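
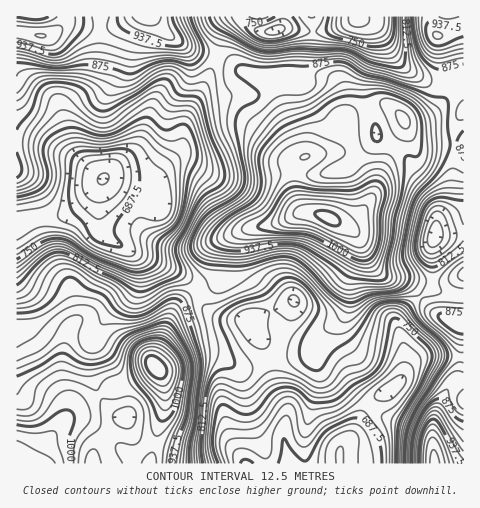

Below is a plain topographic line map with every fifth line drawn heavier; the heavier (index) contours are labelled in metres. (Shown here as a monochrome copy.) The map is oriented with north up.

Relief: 650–1070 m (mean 850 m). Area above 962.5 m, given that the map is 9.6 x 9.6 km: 14.3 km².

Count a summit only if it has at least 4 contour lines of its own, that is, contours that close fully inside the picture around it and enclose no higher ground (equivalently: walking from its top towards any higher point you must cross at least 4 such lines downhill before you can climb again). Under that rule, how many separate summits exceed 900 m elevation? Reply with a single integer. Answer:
2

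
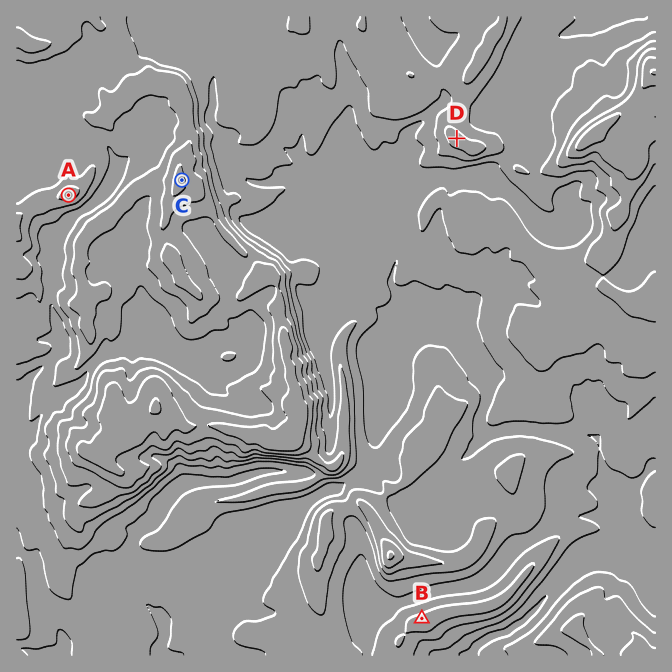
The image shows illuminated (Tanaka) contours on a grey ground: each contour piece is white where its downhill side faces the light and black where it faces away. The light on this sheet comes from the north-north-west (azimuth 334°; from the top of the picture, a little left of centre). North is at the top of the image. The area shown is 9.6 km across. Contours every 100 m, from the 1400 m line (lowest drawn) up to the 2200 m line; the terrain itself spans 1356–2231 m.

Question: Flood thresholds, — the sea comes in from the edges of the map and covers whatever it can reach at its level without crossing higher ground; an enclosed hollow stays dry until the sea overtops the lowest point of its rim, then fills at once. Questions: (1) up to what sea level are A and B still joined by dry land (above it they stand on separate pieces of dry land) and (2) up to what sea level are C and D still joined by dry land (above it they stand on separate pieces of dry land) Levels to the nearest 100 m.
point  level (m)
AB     1600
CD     1800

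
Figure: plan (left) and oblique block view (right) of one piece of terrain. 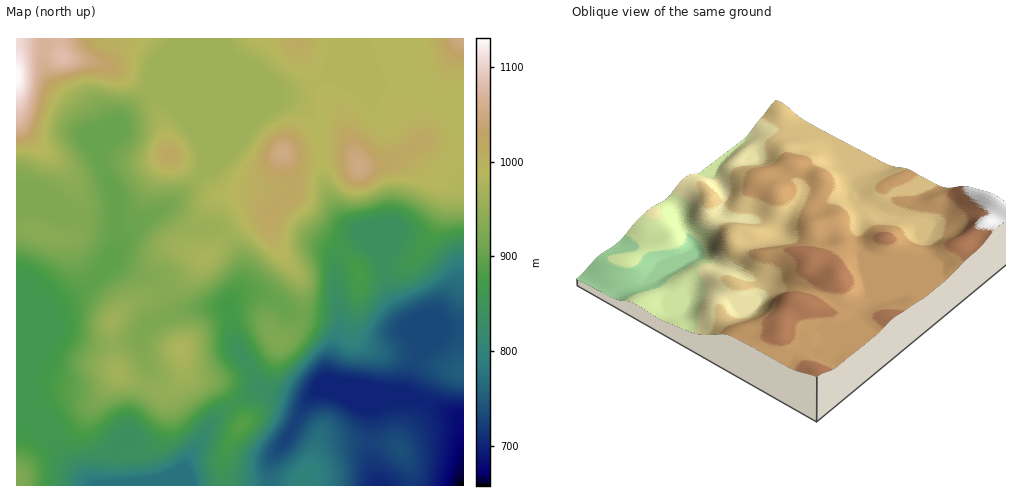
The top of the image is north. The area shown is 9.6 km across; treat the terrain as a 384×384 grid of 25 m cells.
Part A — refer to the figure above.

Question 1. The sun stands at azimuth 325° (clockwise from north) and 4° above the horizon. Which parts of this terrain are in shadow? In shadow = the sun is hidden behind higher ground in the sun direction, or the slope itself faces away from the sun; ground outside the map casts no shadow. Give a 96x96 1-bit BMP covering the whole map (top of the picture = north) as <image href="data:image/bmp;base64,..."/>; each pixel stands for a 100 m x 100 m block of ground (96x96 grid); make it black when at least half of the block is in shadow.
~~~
<image width="96" height="96" href="data:image/bmp;base64,Qk2+BAAAAAAAAD4AAAAoAAAAYAAAAGAAAAABAAEAAAAAAIAEAAATCwAAEwsAAAIAAAAAAAAA////AAAAAAAef////gD/gAOAAAAeP////gD/wAAAAAAMP////wH/wAAAAAAAH////wP/4AAAAAAAH////4P/4AAAAAAAH8D//4P/8AAAAAAAD8AH/8P/8AAAAAAAB/wB/8P/8ADgAAAAA//A/+P/+APgAAAAAf/4//H/+AfwAAAAAf/8//H//B/wAAAAAf/8//j//D/4AAAAAf/9//h////8AAAAAP/5//w////8AAAAAP/5//wP///+AAAAAH/w//4H////wAAAAH/wf/8D////4AEAAD/gP/+B////4AcAAB/gH/+B////wAcAAA/AD//B////wA8AAAfAB//B////4A8AAAMAAf+B////8AEAAAAAAA8B////+AAAAAAAAAAB////+AAAAAAAAAAD////+AAAAAAAAAAB////+AAAAAAAAAAB/////AAAAAAAAfgB///9/AAAAAAAA/wA///z/AAAAAAAAfwAP//v/gAAAAAAAPwAH////gAAAAAAAPwAD/////AAAAEAAHgAB/////8AAAOAADgAA/////8AAAGAAAAAAf////8AAAAAAAYAAf9///8AAAAAAB8AAf9///8AAAAAAH8AAf9///8AAAAAA/+AAf5///8AAAAAB/+AA/4///8AAAAAB//AB/4///8AAAAAB//AB/4///8AAAAAA//AB/8f//8AAAAAAf/AB/8cf/8AAAAAAf/AB/8IH/8AAAAAAP/gA/+AD/8AAAAAAH/AAf+AD/8AAAAAAD/AAf+AP//gAAAAAB/AB//A///gAAAAAA/AH//z///gAAAAAAeAP//////AAAAAAAEAf/////8AAAAAAAAAf/////8AAAAAAAAAf/////8AAAAAAAAAf/////8AAAAAAAAAf/////8AAAAAAAAAf/////8AAAAAAAAAf/////8AAAAAAAAAf/////8AAAAAAAAAP/////8AEAAAAAAAD/////8AeGAD+AAAB////4AA/+AD/AAAA////wAB/+AD/gAAA+P//gAD/+AD/gAAA+H//AAP/+AD/gAAA8B/+AAf/+AB/gAAA4A/8AA//+AB/gAAB4Af4AD//8AA/AAADwAAAAD//8AAfAAABgAAAAD//8AACAAAAAAAAAD///wAAAAAAAAAAAD///8AAAAAAAAAAAD///+AAAAAAAAAAAD///+AAAAAAAAAAAD////AAAAAAAAAAAD////AAAAAAAAAAAD////AAAAAAAAAAAD////gAAAAAAAAAAB////gAAAAAAAAAAB////gAAAAAAAAAAD////wAAAAAAAAAAD////wAAAAAAAAAAD////wAAAAAAAAAAD////wAAAAAAAAAAB////wAAAAAAAAAAB////gAAAAAAAAAAB////gAAAAAAAAAAA////gAAAAAAAAAAA4/+AAAAAAAAAAAAAwPwAAAAAAAAAAAAAQAAAAAAAAAAAAAAAAAAAAAAAAAAAAAAAAAAAAAAAAAAAAAAAQAAAAAAAAAAAAAAAQBAAAAAAAAAAAAAA="/>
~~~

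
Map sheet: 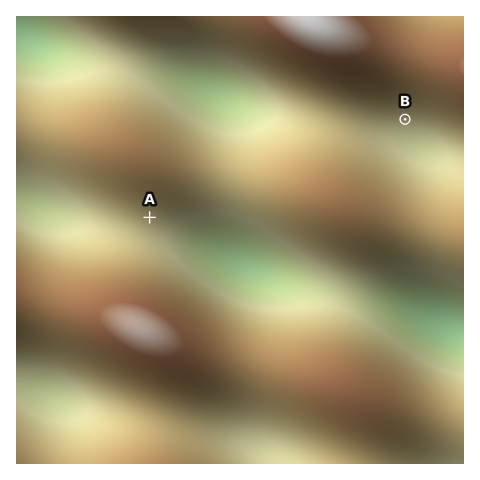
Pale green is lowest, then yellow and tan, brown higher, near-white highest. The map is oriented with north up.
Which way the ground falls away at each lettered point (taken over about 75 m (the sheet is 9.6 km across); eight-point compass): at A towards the S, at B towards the S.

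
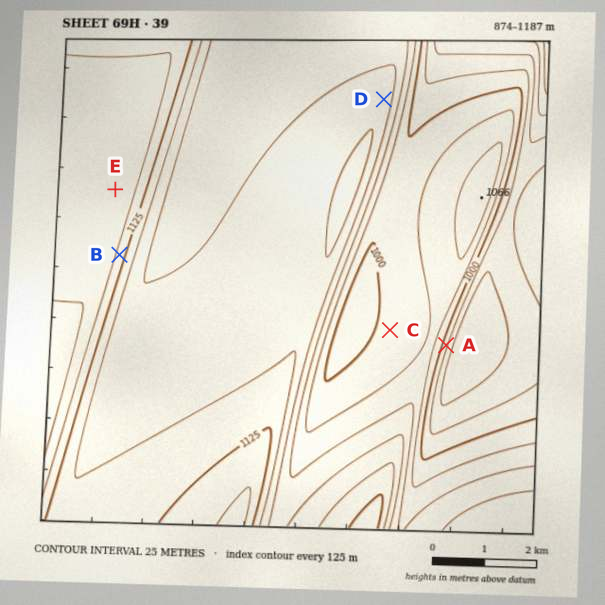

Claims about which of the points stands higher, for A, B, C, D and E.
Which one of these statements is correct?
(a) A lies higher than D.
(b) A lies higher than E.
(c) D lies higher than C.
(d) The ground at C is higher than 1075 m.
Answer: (c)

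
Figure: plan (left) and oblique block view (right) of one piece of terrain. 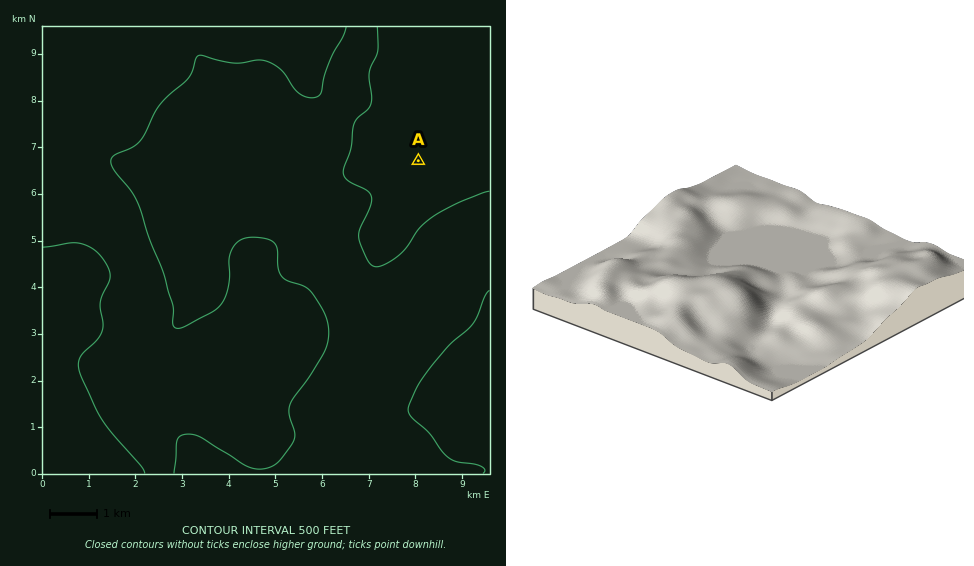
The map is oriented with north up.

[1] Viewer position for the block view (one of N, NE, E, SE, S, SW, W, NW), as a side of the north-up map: SE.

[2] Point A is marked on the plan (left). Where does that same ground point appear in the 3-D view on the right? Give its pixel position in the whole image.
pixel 875 273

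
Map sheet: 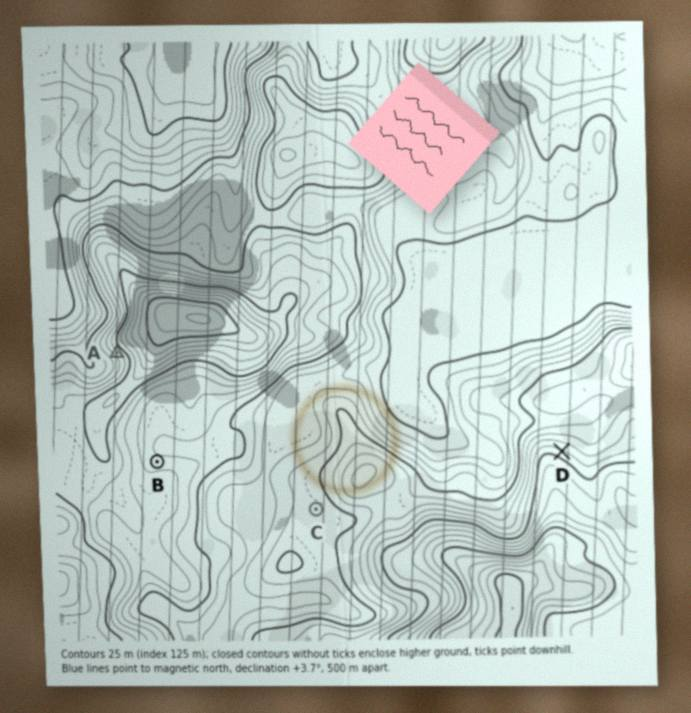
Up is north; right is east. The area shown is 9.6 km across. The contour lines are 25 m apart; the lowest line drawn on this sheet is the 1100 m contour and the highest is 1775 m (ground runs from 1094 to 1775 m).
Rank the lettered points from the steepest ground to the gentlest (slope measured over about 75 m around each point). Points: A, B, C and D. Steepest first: A D B C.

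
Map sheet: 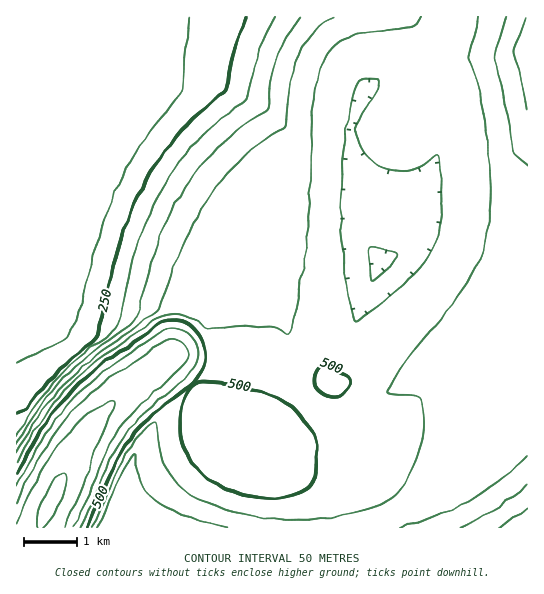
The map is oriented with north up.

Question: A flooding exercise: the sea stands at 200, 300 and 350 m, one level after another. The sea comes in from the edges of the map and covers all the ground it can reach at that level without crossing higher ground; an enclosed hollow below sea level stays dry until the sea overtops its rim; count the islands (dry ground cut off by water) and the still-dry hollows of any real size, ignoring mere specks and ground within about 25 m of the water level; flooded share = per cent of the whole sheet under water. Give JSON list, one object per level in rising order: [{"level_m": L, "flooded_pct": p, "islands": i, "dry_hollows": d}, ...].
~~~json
[{"level_m": 200, "flooded_pct": 14, "islands": 0, "dry_hollows": 0}, {"level_m": 300, "flooded_pct": 22, "islands": 0, "dry_hollows": 0}, {"level_m": 350, "flooded_pct": 26, "islands": 0, "dry_hollows": 0}]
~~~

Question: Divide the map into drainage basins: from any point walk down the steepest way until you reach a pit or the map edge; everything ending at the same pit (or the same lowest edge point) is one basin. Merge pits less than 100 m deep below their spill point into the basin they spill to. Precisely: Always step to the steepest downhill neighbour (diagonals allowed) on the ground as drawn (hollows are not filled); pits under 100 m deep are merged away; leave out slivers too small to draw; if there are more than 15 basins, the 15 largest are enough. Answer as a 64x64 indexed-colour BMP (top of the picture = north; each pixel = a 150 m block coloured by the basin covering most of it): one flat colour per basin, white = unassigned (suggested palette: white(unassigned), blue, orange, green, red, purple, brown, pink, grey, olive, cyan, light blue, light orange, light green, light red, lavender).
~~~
<image width="64" height="64" href="data:image/bmp;base64,Qk12CAAAAAAAAHYAAAAoAAAAQAAAAEAAAAABAAQAAAAAAAAIAAATCwAAEwsAABAAAAAAAAAA////ALR3HwAOf/8ALKAsACgn1gC9Z5QAS1aMAMJ34wB/f38AIr28AM++FwDox64AeLv/AIrfmACWmP8A1bDFABESIiIiIiIiIiIiIiIiIiIiIiIiIiIiIiIiIiIiIiIiEREiIiIiIiIiIiIiIiIiIiIiIiIiIiIiIiIiIiIiIiIRESIiIiIiIiIiIiIiIiIiIiIiIiIiIiIiIiIiIiIiIhEREiIiIiIiIiIiIiIiIiIiIiIiIiIiIiIiIiIiIiIiERESIiIiIiIiIiIiIiIiIiIiIiIiIiIiIiIiIiIiIiIREREiIiIiIiIiIiIiIiIiIiIiIiIiIiIiIiIiIiIiIhERESIiIiIiIiIiIiIiIiIiIiIiIiIiIiIiIiIiIiIiEREREiIiIiIiIiIiIiIiIiIiIiIiIiIiIiIiIiIiIiIRERESIiIiIiIiIiIiIiIiIiIiIiIiIiIiIiIiIiIiIhEREREiIiIiIiIiIiIiEiIiIiIiIiIiIiIiIiIiIiIiERERESIiIiIiIiIiIiEREiIiIiIiIiIiIiIiIiIiIiIREREREiIiIiIiIiIiERERIiIiIiIiIiIiIiIiIiIiIhERERESIiIiIiIiIiERERERIiIiIiIiIiIiIiIiIiIiEREREREiIiIiIiIiERERERESIiIiIiIiIiIiIiIiIiIRERERERIiIiIiIiIREREREREiIiIiIiIiIiIiIiIiIhERERERESIiIiIiIRERERERERIiIiIiIiIiIiIiIiIiEREREREREiIiIiIhERERERERESIiIiIiIiIiIiIiIiIRERERERERIiIiIhEREREREREREiIiIiIiIiIiIiIiIhERERERERERIiIhEREREREREREREiIiIiIiIiIiIiIiERERERERERESIhERERERERERERERIiIiIiIiIiIiIiIREREREREREREhERERERERERERERESIiIiIiIiIiIiIhEREREREREREREREREREREREREREREiIiIiIiIiIiIiERERERERERERERERERERERERERERERIiIiIiIiIiIiIRERERERERERERERERERERERERERERESIiIiIiIiIiIhEREREREREREREREREREREREREREREREiIiIiIiIiIiERERERERERERERERERERERERERERERERIiIiIiIiIiIRERERERERERERERERERERERERERERERESIiIiIiIiIhEREREREREREREREREREREREREREREREREiIiIiIiIiERERERERERERERERERERERERERERERERERIiIiIiIiIRERERERERERERERERERERERERERERERERESIiIiIiIhEREREREREREREREREREREREREREREREREREiIiIiIiERERERERERERERERERERERERERERERERERESIiIiIiIREREREREREREREREREREREREREREREREREREiIiIiIhERERERERERERERERERERERERERERERERERERIiIiIiEREREREREREREREREREREREREREREREREREREiIiIiIRERERERERERERERERERERERERERERERERERERIiIiIhEREREREREREREREREREREREREREREREREREREiIiIiERERERERERERERERERERERERERERERERERERESIiIiIRERERERERERERERERERERERERERERERERERERIiIiIxEREREREREREREREREREREREREREREREREREREiIiIjERERERERERERERERERERERERERERERERERERESIiIjMRERERERERERERERERERERERERERERERERERERIiIjMxEREREREREREREREREREREREREREREREREREREzMzMzERERERERERERERERERERERERERERERERERERETMzMzMRERERERERERERERERERERERERERERERERERERMzMzMxEREREREREREREREREREREREREREREREREREREzMzMzERERERERERERERERERERERERERERERERERERETMzMzMRERERERERERERERERERERERERERERERERERERMzMzMxEREREREREREREREREREREREREREREREREREREzMzMzERERERERERERERERERERERERERERERERERERETMzMzMRERERERERERERERERERERERERERERERERERETMzMzMxERERERERERERERERERERERERERERERERERERMzMzMzEREREREREREREREREREREREREREREREREREREzMzMzMRERERERERERERERERERERERERERERERERERETMzMzMxERERERERERERERERERERERERERERERERERETMzMzMzERERERERERERERERERERERERERERERERERERMzMzMzMREREREREREREREREREREREREREREREREREzMzMzMzMxERERERERERERERERERERERERERERERERETMzMzMzMzERERERERERERERERERERERERERERERERERMzMzMzMzMRERERERERERERERERERERERERERERERERETMzMzMzMxERERERERERERERERERERERERERERERERERMzMzMzMzERERERERERERERERERERERERERERERERERETMzMzMzMRERERERERERERERERERERERERERERERERERMzMzMzMxEREREREREREREREREREREREREREREREREREzMzMzMz"/>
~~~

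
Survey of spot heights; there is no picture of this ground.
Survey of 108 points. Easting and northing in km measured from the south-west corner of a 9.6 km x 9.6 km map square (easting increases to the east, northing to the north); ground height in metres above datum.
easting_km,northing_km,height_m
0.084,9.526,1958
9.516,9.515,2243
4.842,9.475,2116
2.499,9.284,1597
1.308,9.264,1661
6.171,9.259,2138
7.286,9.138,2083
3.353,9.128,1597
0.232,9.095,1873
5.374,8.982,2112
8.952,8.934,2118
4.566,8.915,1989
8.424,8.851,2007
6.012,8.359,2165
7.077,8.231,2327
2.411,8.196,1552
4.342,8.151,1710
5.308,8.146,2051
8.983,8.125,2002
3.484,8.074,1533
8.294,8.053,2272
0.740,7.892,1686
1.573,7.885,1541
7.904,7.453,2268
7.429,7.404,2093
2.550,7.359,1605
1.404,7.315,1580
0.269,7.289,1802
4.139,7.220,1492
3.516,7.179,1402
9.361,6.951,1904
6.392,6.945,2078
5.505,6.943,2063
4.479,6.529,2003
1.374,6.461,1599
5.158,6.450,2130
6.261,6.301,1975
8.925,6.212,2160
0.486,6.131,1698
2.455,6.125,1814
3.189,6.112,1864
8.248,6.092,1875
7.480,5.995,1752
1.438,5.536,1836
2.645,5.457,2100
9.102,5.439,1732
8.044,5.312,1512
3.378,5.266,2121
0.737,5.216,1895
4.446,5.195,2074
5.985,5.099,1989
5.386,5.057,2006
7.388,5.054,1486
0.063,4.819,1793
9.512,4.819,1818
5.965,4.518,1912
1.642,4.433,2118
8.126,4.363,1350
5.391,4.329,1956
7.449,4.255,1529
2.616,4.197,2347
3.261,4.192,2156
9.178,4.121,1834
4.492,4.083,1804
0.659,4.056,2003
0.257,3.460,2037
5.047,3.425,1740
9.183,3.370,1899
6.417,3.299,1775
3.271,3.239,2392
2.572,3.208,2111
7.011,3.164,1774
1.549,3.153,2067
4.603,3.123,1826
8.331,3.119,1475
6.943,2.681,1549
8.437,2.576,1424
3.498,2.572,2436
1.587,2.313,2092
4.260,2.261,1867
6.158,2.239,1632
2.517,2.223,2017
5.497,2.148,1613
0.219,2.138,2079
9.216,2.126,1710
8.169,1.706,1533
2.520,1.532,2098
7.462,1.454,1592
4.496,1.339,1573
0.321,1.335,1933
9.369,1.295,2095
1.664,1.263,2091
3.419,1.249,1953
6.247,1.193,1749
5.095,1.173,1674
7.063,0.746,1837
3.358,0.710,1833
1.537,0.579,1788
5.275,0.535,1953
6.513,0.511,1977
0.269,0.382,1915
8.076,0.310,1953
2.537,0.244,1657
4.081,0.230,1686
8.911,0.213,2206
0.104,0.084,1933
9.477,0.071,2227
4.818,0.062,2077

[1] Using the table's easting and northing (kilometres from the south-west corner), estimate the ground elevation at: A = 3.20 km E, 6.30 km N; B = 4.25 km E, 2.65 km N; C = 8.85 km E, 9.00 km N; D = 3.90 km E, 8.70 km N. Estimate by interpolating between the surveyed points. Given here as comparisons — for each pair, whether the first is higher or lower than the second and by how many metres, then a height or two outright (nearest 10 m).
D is lower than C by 490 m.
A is lower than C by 390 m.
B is higher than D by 320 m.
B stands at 1980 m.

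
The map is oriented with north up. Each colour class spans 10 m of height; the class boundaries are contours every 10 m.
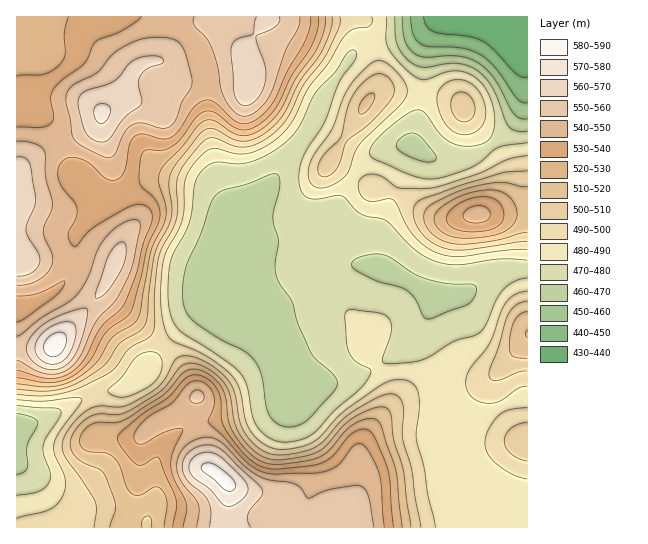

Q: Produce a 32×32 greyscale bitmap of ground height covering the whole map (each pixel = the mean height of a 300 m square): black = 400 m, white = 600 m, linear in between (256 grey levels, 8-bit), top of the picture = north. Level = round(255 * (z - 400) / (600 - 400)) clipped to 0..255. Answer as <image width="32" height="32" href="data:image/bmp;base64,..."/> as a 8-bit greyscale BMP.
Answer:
<image width="32" height="32" href="data:image/bmp;base64,Qk02CAAAAAAAADYEAAAoAAAAIAAAACAAAAABAAgAAAAAAAAEAAATCwAAEwsAAAABAAAAAAAAAAAAAAEBAQACAgIAAwMDAAQEBAAFBQUABgYGAAcHBwAICAgACQkJAAoKCgALCwsADAwMAA0NDQAODg4ADw8PABAQEAAREREAEhISABMTEwAUFBQAFRUVABYWFgAXFxcAGBgYABkZGQAaGhoAGxsbABwcHAAdHR0AHh4eAB8fHwAgICAAISEhACIiIgAjIyMAJCQkACUlJQAmJiYAJycnACgoKAApKSkAKioqACsrKwAsLCwALS0tAC4uLgAvLy8AMDAwADExMQAyMjIAMzMzADQ0NAA1NTUANjY2ADc3NwA4ODgAOTk5ADo6OgA7OzsAPDw8AD09PQA+Pj4APz8/AEBAQABBQUEAQkJCAENDQwBEREQARUVFAEZGRgBHR0cASEhIAElJSQBKSkoAS0tLAExMTABNTU0ATk5OAE9PTwBQUFAAUVFRAFJSUgBTU1MAVFRUAFVVVQBWVlYAV1dXAFhYWABZWVkAWlpaAFtbWwBcXFwAXV1dAF5eXgBfX18AYGBgAGFhYQBiYmIAY2NjAGRkZABlZWUAZmZmAGdnZwBoaGgAaWlpAGpqagBra2sAbGxsAG1tbQBubm4Ab29vAHBwcABxcXEAcnJyAHNzcwB0dHQAdXV1AHZ2dgB3d3cAeHh4AHl5eQB6enoAe3t7AHx8fAB9fX0Afn5+AH9/fwCAgIAAgYGBAIKCggCDg4MAhISEAIWFhQCGhoYAh4eHAIiIiACJiYkAioqKAIuLiwCMjIwAjY2NAI6OjgCPj48AkJCQAJGRkQCSkpIAk5OTAJSUlACVlZUAlpaWAJeXlwCYmJgAmZmZAJqamgCbm5sAnJycAJ2dnQCenp4An5+fAKCgoAChoaEAoqKiAKOjowCkpKQApaWlAKampgCnp6cAqKioAKmpqQCqqqoAq6urAKysrACtra0Arq6uAK+vrwCwsLAAsbGxALKysgCzs7MAtLS0ALW1tQC2trYAt7e3ALi4uAC5ubkAurq6ALu7uwC8vLwAvb29AL6+vgC/v78AwMDAAMHBwQDCwsIAw8PDAMTExADFxcUAxsbGAMfHxwDIyMgAycnJAMrKygDLy8sAzMzMAM3NzQDOzs4Az8/PANDQ0ADR0dEA0tLSANPT0wDU1NQA1dXVANbW1gDX19cA2NjYANnZ2QDa2toA29vbANzc3ADd3d0A3t7eAN/f3wDg4OAA4eHhAOLi4gDj4+MA5OTkAOXl5QDm5uYA5+fnAOjo6ADp6ekA6urqAOvr6wDs7OwA7e3tAO7u7gDv7+8A8PDwAPHx8QDy8vIA8/PzAPT09AD19fUA9vb2APf39wD4+PgA+fn5APr6+gD7+/sA/Pz8AP39/QD+/v4A////AHR1dXZ7hpCPjp2ywdDTzMjFwsDCx8i7p497cG1sbG1tbG5ydnyFj5SRm7DC09rRyMTAwMLFxLmki3hvbGxsbG1iZW13gImUnJmivNHg5djJxMC9vsDAuKOIdW5sbGxtb1pgbHyHjZiioazM4ufexbGtr7C0uLu0oIZ0bWxsbnJ2WGJ0iJSXn6qorsjb2sSji4OIkaCwt66YgHFtbG5yeoFXYXSNnqGnsrGuuMLAp4VuZWZvhqKvpY96b2xsbnR/iFVbaH+Ump2suLe0ta6Tcl9ZWV5uip2cjHpwbGxtcnl/ZGdocH2Dgo+mtLq7ro1rW1dWWF9ugYyIe3FsbW9xcnOHiod+eHVxc4Kctb6qhWdaVlZXWF5qd314cG1vdHl2cqu1uKaPgHVrbYOfpZBzYVlXV1dYXGNpb29ubW91foF8w9beyqqSgHFueYWBcGJbWFdYWVthaGhlZWZqbXF7h4rJ3urbu56MgHl2cWdeWVhXV1haXWRtbGReX2NnanKFlLzN3dvGrp6Sgm9iW1hXV1dXWVtfZWtsZV1bXWBiaoCUr7fEzcu/sJ6EaVtXVldXV1hZXGFlZmZiXFlZWlxjd4mzsrS9yMq9pYVnWVZWVldXWFpdX2JgXlxaWFhYWV5rd8a+tbXBzceuiWdZV1ZWVldaXl9dXFtZWVlZWltbXGFn1cq8tLvKzbiPaltXVlZWV1thY15aWVhZW2BlaGZjYmTSyLqzt8TNvpl0X1hWVlZXWmBiXltaWlxjcH2Egn14dc3Ct7KzusXCqYZpWldWVldaXFxbW11fY3CDlqGkoZiOzsa7tLCwt7yxk3FdV1ZWWFtdXFtdZGdseYyerLSypZjPybyzrqytr6mSdGBZV1dXWmBlZGVvc3N5gY2cqKmflc/Gt66tsK+on410YlxbWVhaY3J2b3N3cm9tcHqFjY6LzsS1rbC3tqmfk31qY2NhXVtjd4N4b21nYV1dYmhyen3Iwrm3vMO7q6Whj3hwdHVsYmFugH5vY1xZWFxhY2Zrbrq4ub/L0MOzs7WjioSRlohzZGRzgHpqXllbZW9waGFer7C1wdLYzsPEw7SfnK+3potvYml+iHxsYmJvfX1uW0+trrbF09jUzcnFvbGyw8y+oX1lZHiLiXttanWCgG1SQ6uts8DKztDNx8XCu7zK08qyjW9kboGJgXJrcnt2YUc5pKSpsrrDy83KycO7vsvTzbyhgmxncn13Z19jZ2BOOzKcnaKqsrvEysvJwbrBzNDLwbKZe2hpb2hVTExNRzwxLJucoqqwtLi+wcG9vcTLzcvFu6iKcWxsX0k8OTg1MSwpm5yhqK2usLS2uLzBxsjLzcvBr5N7dG9dRTQvLi4sKig="/>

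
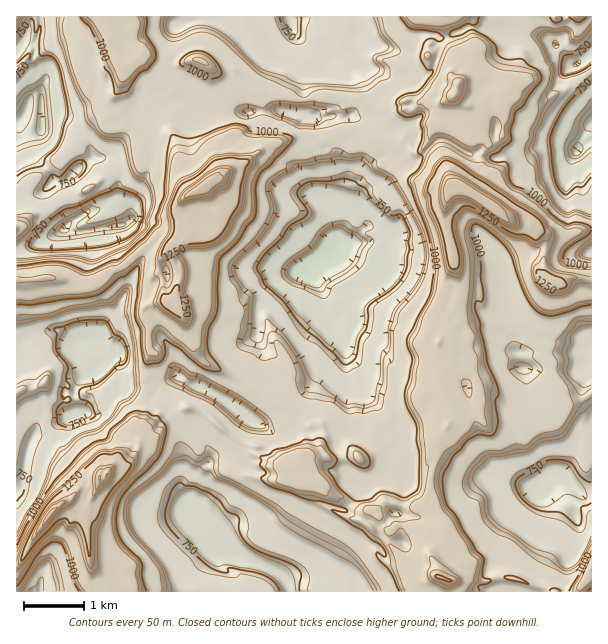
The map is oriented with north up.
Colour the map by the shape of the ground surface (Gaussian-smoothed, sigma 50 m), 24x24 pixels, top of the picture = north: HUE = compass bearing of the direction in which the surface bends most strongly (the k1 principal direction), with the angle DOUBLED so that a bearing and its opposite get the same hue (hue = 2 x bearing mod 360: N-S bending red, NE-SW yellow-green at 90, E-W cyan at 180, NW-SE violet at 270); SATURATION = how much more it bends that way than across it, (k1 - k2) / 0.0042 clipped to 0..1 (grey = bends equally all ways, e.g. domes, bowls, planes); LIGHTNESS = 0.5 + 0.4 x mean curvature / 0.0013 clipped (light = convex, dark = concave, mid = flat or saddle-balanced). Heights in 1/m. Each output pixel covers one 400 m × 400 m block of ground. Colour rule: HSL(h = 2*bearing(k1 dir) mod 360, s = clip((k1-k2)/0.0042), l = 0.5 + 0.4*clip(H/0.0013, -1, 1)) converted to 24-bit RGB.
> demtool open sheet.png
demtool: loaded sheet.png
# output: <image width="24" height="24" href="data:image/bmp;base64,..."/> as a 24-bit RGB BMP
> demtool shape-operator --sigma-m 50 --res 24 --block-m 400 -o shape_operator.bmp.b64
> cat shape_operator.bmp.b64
<image width="24" height="24" href="data:image/bmp;base64,Qk32BgAAAAAAADYAAAAoAAAAGAAAABgAAAABABgAAAAAAMAGAAATCwAAEwsAAAAAAAAAAAAAEKFrHluC8DhqYLlVrLSLJdrFTS/HfaGef4/Nqrrb5UlLPg1JqbOFgHRyfiJviR+9hMuRxo7/ymv4Im6xVVjHXpS/N73m/8zz/83MAi0xuuctdPVrlOKwjybxhkOfPM+KWkoqLQ8G0GgXdcm+c09EgTpFYc6xQO5pd0+ZnsE1ibtygSSzdJ54bs3QfCgoDCc3/sLZAAf/P/BYq+85FcQjbClNUb5bcURgcU1udNzKi2aDgz9FiLvAdk21yjovbePIV4yujIx9SOFSU8C0yik6azpEh6ioETdxFllf/8zgM3vc57V2EkYce5tYO3cpbExSpkU6iJwzpD8jlsZBbFUwO/bScIzlWV71w1zjk9eKdSh6VtFJY6NzKrrRvUdXKEWmE3NaKqNA7W25/8zVp07GF3o/jhyoK0fEyyfnasXm7jnoiMDaw+7sfiSoS14wgnsxNRM49N5zX8A3TyRA0rFjFCYPW4BRjjscL2uuGbCTLLaZ9NGr+s/3z2TuFSScO8vWTc6sd1qAWuPfybHb24yFShKdn/jkbG2ALilo9d3CJJlLqCKxjp4s5YYyGiucj9ioNVSYQc5wJrTnph563WtR19WmSCmjdYaUd6iefdLcqhUtRGQlvng3QXB8g1xMgHyCPiqBxcOY2IC8Kd+GV2TByI7Wb9pMQXZqQ29M0LIsEysIKHgLyuxd01Q5iUWAjr7HWOmgMwAJVtZlfYmGhZmtdrXQikzLr2OGYyfggpB8jHuJyNOZPjttfnuBrY+OaTfNzmz4p/OODIvavHXoFCpD18KPMdlUNQ0AnyQAmdXQfoWHkrd/NZxwZTAyJzlMzZpn3HRUhImBdWeExtWbPkaVj3arkLySNxzFVnNRyOtyZip+LVxAdhCN+OG4PQB6mPiyS6rXgZGejm6knNqWZjx/M3jEu0Oa15plub8diYd8fYh9d9I3ozQ2f4spwc97OTJWb3xfxpMiL1AwaDlWGzZ48/yngwOWyPCnKy9SLrgrkeI2ySSdUc+pTyNM1XBZyFIiY1rqk419j56Dcim5jGeGeJGDy6GEIEM7jpAPyYsUoSwdCn0aEjmU8J6HqvZ2ZuPxLHSbyc9lKKhYR9Vtb0NbenuBLWvGLZ3XHnLVy56ZtciORClienmCkyxJ5sBAox4drqjmgXPclY/jwrLxACszeOxA/PjPSilvI+CysVvdM+SsJibeUh7Ey6HAPXlVF42+7B2G4nhGysN3NEWCWjxp7zhd0vGXQU7tlIbj39jzh57p0Inv54z/APnSp/9AUC93890qYHYSaF4YWU4GN2c3JnI2yYGNOllhEz2V2zVW4v3OOjhzSyFrrvm5EvUpI0r2CDMAETAFh1IeJJxZOFOh4WH6/ba/pSDU66xjJJ7lF8PjMHPLGsBnUUMrdboeZXCBQQlhttV80vagKgkopI0TTd4S91CDsLYH/4L42RdkBTMAvbcAADMYkYIg6rdqeH5u2KekINHcHGLr0F7eTkPmUnPRYaazjiAoJR5e4POpjCEDVBlvzf7yqOr0I0vA9n7xqataTj7U78/8HvbtLxWADYhF12Xs/7jnH7Ap1uWQCRFp0NIxJhMNbls6miOQVynLLoHT++DQmIr8zP/6ObeSumEhEwtb2zd93nST+T5NADMG0H92lyK7atm6DOEpIXs2+dLm9HneOA6euhecJI7XKKYojF4kXeKyFJOrg+2YuOujlhIsrxRGs9VqLBN1IJ+ROsWd7iTa35rUcUQbGq0kbW6KUtqJQ0DMsdEk6yUh8c/8RXPvtKLVmJLUhbHPeYmKKi6Fg98AbxoG23oaFLBFvdsj8LcXBD4xZpEtBydJ4EBYrufTgZ+2d4GFepxcRF42W7MiyskFerYSrBgApQoTq3cylmhkhVxyCDcx7OKpcpWEnVN68OsW04tQEpuHLbYtFHxZBwdw4uFCn7tvlK85cH9/gYB6fnd3hoZ4rTqi304fP5D/m7D6xdDwm4zROV+Xuqr5xUXpi/Bua2+Eyo+cYdQgqlPjE8qhIhjyDxdMw+WjVy1n+e7SG21RiVt5oFc4TOPEkcGzOqzWfTgtXmkrVk8lQ08c0ndELVU+UMEW8qxmZ4KXkKTH67P0C7XH/4HryADQMRXJvNqlmR/Gg5uAjpLxK2jRoPq0t0jVqRlZelpbdn+1i3p+foN9QmmU+3IOP1adW+zU06TQm9+tTCYowtpjgARhFGMAAy80KkvPtDE6bt15k5V/yOgcCUAku+I7oykjh2Bum72JFwIxu7OKg39+UzZls+Fs3Ewbt9UFG3IAkGcYem5sui8wHwTN/+/B"/>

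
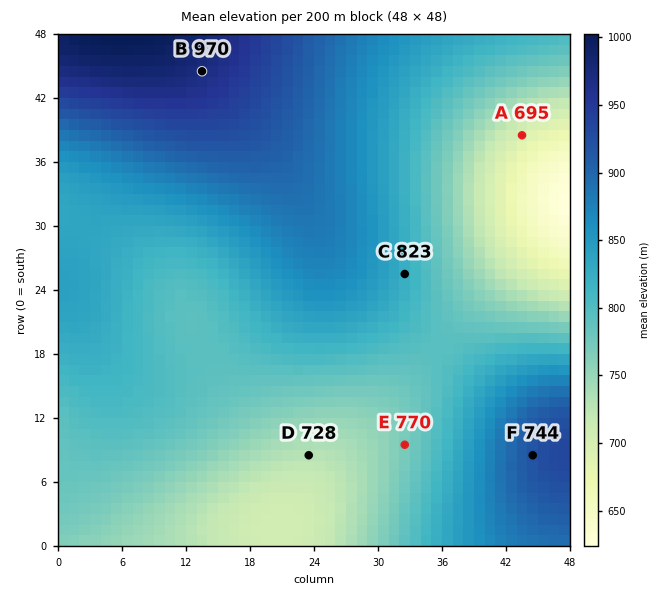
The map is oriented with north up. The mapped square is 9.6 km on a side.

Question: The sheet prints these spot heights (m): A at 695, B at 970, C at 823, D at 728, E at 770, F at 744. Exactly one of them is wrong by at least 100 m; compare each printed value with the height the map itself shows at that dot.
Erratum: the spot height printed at F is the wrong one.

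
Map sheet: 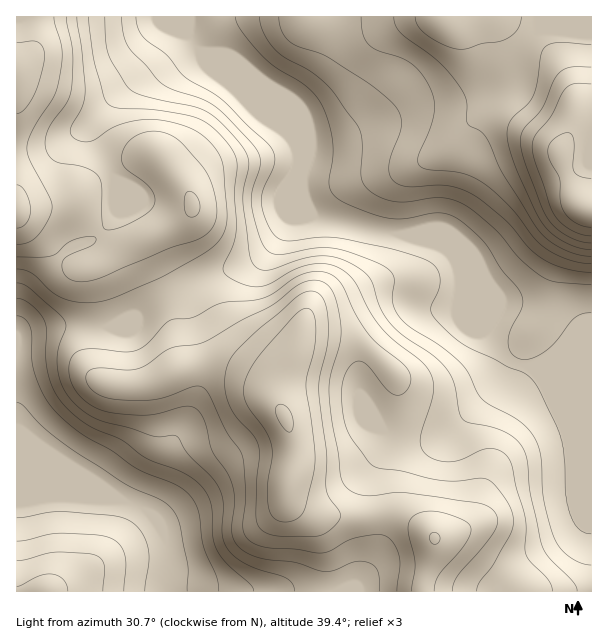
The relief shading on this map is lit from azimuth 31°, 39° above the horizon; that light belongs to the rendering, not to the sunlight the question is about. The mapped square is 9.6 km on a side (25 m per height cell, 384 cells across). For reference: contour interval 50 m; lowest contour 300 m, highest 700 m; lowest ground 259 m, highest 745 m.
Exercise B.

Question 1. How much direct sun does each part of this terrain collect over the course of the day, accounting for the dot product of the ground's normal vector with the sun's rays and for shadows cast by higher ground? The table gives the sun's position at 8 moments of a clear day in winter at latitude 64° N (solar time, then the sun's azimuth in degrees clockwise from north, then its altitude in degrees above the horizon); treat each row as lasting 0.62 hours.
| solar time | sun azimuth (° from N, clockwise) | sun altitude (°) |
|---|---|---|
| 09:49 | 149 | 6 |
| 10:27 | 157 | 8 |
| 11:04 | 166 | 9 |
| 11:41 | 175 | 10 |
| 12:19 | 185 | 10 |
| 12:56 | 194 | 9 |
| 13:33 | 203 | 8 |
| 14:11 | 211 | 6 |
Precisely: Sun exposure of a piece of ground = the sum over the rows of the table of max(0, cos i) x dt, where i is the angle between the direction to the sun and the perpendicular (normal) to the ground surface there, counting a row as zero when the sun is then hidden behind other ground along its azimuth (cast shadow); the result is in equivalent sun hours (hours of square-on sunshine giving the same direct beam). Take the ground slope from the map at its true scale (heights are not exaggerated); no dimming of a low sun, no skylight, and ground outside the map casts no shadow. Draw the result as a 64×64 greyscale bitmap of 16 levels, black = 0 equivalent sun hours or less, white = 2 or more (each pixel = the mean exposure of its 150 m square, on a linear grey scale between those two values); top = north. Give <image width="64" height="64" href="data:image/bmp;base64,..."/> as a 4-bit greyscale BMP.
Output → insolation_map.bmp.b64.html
<image width="64" height="64" href="data:image/bmp;base64,Qk12CAAAAAAAAHYAAAAoAAAAQAAAAEAAAAABAAQAAAAAAAAIAAATCwAAEwsAABAAAAAAAAAAAAAAABEREQAiIiIAMzMzAERERABVVVUAZmZmAHd3dwCIiIgAmZmZAKqqqgC7u7sAzMzMAN3d3QDu7u4A////AERERVVWZmZmZVVVZmZ3d2ZmZlVWVVVVZmZmZVVUREREIiIjRVZmZmZlVVZ4maqpmIiIdmZlRFZ4iId2VDMiIiIRERI0VVZmZmVWZ4q83cy6qqmId2VUVomqmHZTIhEREQAAESM0RFVWZmZ4rN7u7dzLupmIdmZnmaqph1QyIRERAAABERIjRFVWZnirzd3t3cy6qpmId3eJmaqYdlMiERIAAAAAABI0RVVmd4mrzN3dy7qqqZiHd2d4mZmHZDMiIxAAAAAAASNFVmZmZnibzdy6mqqpmHZUREVoiYdlQzM0EREAAAASNFVWZmVVVnmrupiIiIiHZTIRIjVmZlRDNFUiIREREiM0VWZ3ZlREV5qYdlVVVmZTEAABEjREREREVURDMzNEREVnd4h3ZURWeIdlQzIjMzIAAAABEiMzREVVVVVVVVVVZ3iZmYh2ZVVnd2UyERESIQAAAAESIzREVVVVVVVVVWeImqu6qYdmVVZndkMhEREQAAAAESIzRFVVVVVVVVVWeJq8zMu6mHZURVZ3VDMiERAAAAASI0RVVVVVVVVVVniJq8zMu6qYdVREVmZlREMiEQAAABIjRFVVVVVVVVVniaq7zLqpmZh2VERVVlVERDMiEQABESI0RFVVVVVVZ4mqu7uqmId3iHZlVVVVVEREREMzIREREiI0RFVVVVZ4mrzLuph3ZmZ4iHd3ZVREMzRFVVRDIiERESNEVVVVZ4m83dy6mHdmZniZmYdlVEQzNFVmZlVDIRABEjRVVWZ4m83u7du6mId3iJqqh2VERERVVmZ2ZlQhEAESNFVVZ4ms3u7u3cy7qYiJmql2VERERFVmd3dmVDERESNEVVV3ibze7d3MzMy6mIiIh1RERERVVWd3d2ZUMhESM0VVVXeJvMzLuqqrzMuYd3dlQzREVVVWd3d2ZlQzIiM0VVVVd4mqqph3d3iquph2VVRERFVVZmd3d3ZVREMzNERVVVV3iIiHZURERXiZh2VEREVWZmZmZ3dmVUQzMzRERVVVVXd3dlQyEREjRWd2VENEVWZ3d3d3dkMzIiIzRERVVVVVZmZkMhAAABEjNFVEMzRFZneId3dUIRERESNEVVVVVVVVVVMhAAAAERESNDMiIzRWZ3d3dkIAAAAREjVWZmVVVVVVQyEREREREREiIiIiM0VmZ3dkIAAAABEiNFZmZlVVZlVDMzMzMyIhERIiIREjRVZmZUIQAAABIkVEVWZmZVV3dmVVVVVVQzIiIiIhERI0VVVUMRAAARI0VVREVmZmVZmYiIiHdlVURDMiIhEAARI0VEMhERESM0RVVURFZmZlu7u6qpmIdmVURDIhEAAAESNEMyIiIjRERVVVVFVmd3fMzMu7qpmYdlVUMiEAAAAAASMzIzRERVVVVVVmZneIicy7uqqqqqmHZVUzIQAAAAAAEiIzRVVVVVVVVXd3iJmqy6mYiZmZqZh2ZkMyEAAAAAABESNEVVVVVVVXeIiZq83cqHZmZ3iZmYh3ZUMhAAAAAAAAESM0RERVVWeImavO79yoZURVZ4mqmZmYZUIAAAAAAAAAASIjNFVVd4mrze//3KhlREVWeJqqqqqHUxAAAAAAAAAAESI0VVZ4iave///cqHZVVVVWiaq7u6hjEAAAAAAAABEiNFVVaImarN///7uZh3ZlVERWiau7qFMQAAAAAAACM0VVVVaJmaq87///qZiIh2VEMzRXiamHUxAAAAAAATRWd2VVaJqqqrze//93d3iHZVRDI0V3h3ZDEQAAAAAkV4mZmZmqq7u7u8zMu1VWZ3dlVVVDRWZlVUMhEAAAE1Z4mqu7u7u7u7u6qphmRERVZmVVVVVVVURFVDIiEAE0VniavM3dzMu6qqqYZDIzM0RFVVVVZ3ZUM0VlQzIiI0VWeIm83d3cy6qqqYdTIjMzMzRFVWeIdkMjRXd1QzREVWZmeJq83cy6mZmZh1QyIzIiIjRWeIh1MiNFZ4h2VVRFVVZmeJq7upmIiZmHZUQzMiIRI1Z3d2QyI0RVZmZlVEVVVVVWaJmZh3eIiIdmVURDIhEjRVZlVDMzMzMzRVVVVVVVRERFZ4h3d3iHZmZVZlQyIiIzREMzIiIhEREjVVVWZlVUQzRWZ3d3d2VEVVV3dlQzMiIhERERERAAARNVVmZmZVREREVmd3ZlQyI1VYiIdlUyEQAAAAAAAAABNVVWd3ZmVVVERFZnZkMhETRViZqZhkIQAAAAAAAAABNFVVd3d3ZmZVVERWZlMhESNFWImqqHUxAAAAAAAAARNFVVaIh3d3d2ZVVVVVQyERI0RHeJmYdUIAAAAAAAABNEVVaJiIiIh3dmZmZmVUMiIzMzZ3iHdlQxAAAAAAABM0RVaaqYiIiHd3Znd3ZlVDMzIiJmd3ZlRDIQAAAAABIzRGibupmIiHd3d3d3d3ZlREMhAFZndlVDMiEAAAABIzRGmru6mYiIh3d4iIiHd2ZVQxAAVWZmVUMiIQAAARIzRGmry7qYiIiIiImZmId3ZmVDEABEVWVVRDIhEAARIzNGiau7qYh4iImZqqqYd3d2ZUMhADNEREREQyERESM0RWiJqqqZh3d4iaq7uph3d3ZlQyIiMzMzREVUMhESM0Vnd4mZmYh3Zmd4mruph2ZmZmVERFVEMzNEVVVDIkMzRWd3d3d3d3ZmZmeJmZh2ZmZmZVVVVVVURFVVVVRFVURFVVZmZmZmZmVVZmZ3ZmZmZmZVVVVV"/>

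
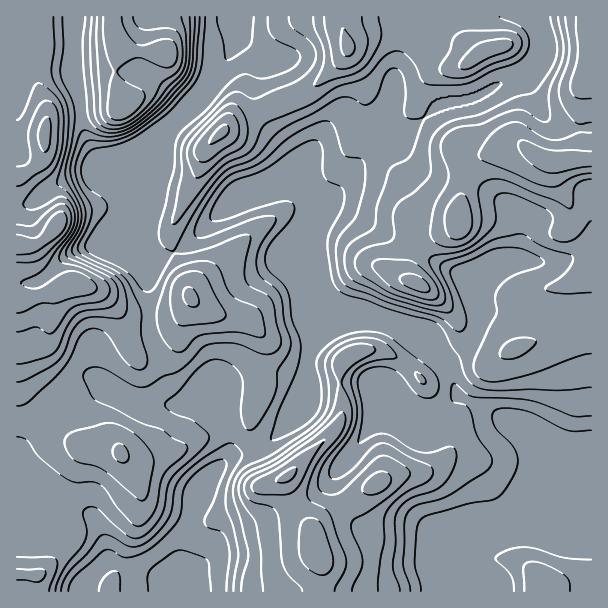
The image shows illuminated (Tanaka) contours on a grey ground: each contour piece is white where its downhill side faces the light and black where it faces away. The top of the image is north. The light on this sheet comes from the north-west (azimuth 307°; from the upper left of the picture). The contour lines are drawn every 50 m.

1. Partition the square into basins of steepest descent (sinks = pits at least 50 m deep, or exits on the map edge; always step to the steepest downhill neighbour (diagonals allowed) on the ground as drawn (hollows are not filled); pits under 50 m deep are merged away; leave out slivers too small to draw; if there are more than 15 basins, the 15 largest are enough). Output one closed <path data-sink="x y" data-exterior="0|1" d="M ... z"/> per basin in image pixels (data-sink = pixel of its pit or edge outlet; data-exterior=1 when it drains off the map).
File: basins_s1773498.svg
<path data-sink="438 591" data-exterior="1" d="M591 16l-249 0 0 5 6 30-6 9-21 20-13 11-15 7-60 24-29 30-5 19-29 59 0 15 16 31 4 18 0 6-7 8-12 8-42 0-6-3-22-21-26-9-19 9-40 11 1 289 16 0 3-16 5-2 31-31 2-6-2-28 6-20 0-16 2-12 9-13 30 3 7 7 12 4 39-11 41-21 24-4 9-10-1 27 15 37 2 2 6 0 13-5-2 3 6 20 10 16 13 17 3 19 6 15 1 25 269-1z"/><path data-sink="225 17" data-exterior="1" d="M341 16l-180 0-1 13 5 23-24 0-15-3-7-5-4 33 9 30-5 2-41 0-27 6-5 7-2 7-1 29-14 14-13 5 0 125 7 0 19-6 33-13 26 9 22 21 6 3 42 0 12-8 7-8 0-6-4-18-16-31 0-15 29-59 5-19 29-30 60-24 15-7 13-11 21-20 6-9z"/><path data-sink="183 591" data-exterior="1" d="M249 420l-7 6-32 7-33 18-39 11-12-4-7-7-30-3-10 17-1 24-6 20 2 28-2 6-31 31-5 2-2 15 287 1 1-25-6-15-3-19-17-21-6-12-6-21-11 3-6 0-2-2-13-31z"/>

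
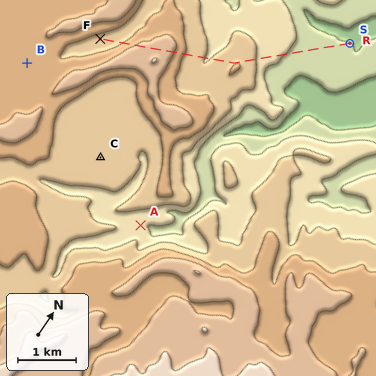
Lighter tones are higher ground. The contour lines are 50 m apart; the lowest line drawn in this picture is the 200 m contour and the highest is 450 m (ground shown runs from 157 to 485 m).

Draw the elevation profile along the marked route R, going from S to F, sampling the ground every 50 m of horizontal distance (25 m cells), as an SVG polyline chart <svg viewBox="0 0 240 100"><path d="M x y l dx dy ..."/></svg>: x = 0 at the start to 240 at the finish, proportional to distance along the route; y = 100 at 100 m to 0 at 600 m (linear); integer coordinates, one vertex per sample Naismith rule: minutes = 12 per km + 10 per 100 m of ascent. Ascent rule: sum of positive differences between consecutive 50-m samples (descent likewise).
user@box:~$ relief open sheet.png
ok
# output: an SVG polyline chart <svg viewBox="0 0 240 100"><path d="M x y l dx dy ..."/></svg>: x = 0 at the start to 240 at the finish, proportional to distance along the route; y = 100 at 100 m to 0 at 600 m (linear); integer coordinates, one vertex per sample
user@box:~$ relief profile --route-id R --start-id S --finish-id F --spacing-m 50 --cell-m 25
<svg viewBox="0 0 240 100"><path d="M0 79l3-1 3 0 2-1 3-1 3 0 3-1 2 0 3-1 3 0 3 0 2 0 3 0 3 0 3 0 2 0 3 0 3-1 3 0 2-1 3 0 3-1 3-1 3 0 2-1 3-1 3-1 3 0 2-1 3 0 3-1 3-1 2-3 3-2 3-3 3-2 2-2 3-1 3-1 3 0 3 0 2 1 3 1 3 1 3 1 2 1 3 1 3 2 3 1 2 1 3 0 3-1 3-2 2-1 3-1 3-1 3-2 2-1 3-2 3-2 3-3 3-4 2-3 3-3 3-2 3 0 2 0 3 1 3 1 3 1 2 1 3 0 3 0 3 1 2 2 3 2 3 2 3 2 3 3 2 2 3 2 3 1 3 1 2 0 3 0 3 0 3 0 2-1"/></svg>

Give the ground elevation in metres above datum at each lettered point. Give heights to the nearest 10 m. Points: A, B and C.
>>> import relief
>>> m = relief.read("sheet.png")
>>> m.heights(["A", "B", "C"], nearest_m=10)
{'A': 260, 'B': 380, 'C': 310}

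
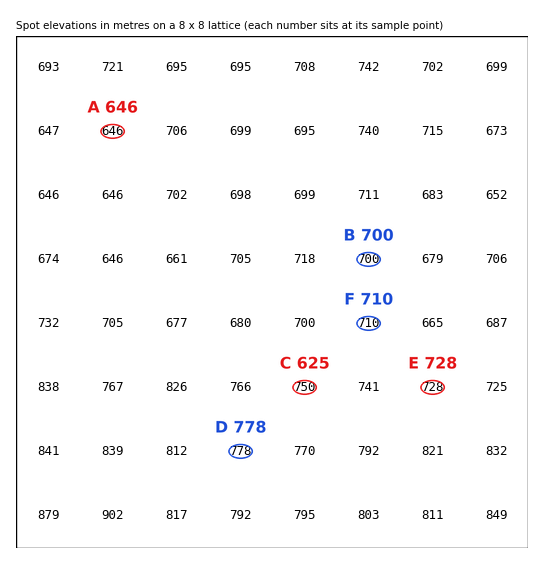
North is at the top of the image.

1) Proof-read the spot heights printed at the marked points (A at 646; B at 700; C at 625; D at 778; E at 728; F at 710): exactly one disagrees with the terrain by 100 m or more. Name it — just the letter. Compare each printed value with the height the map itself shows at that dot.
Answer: C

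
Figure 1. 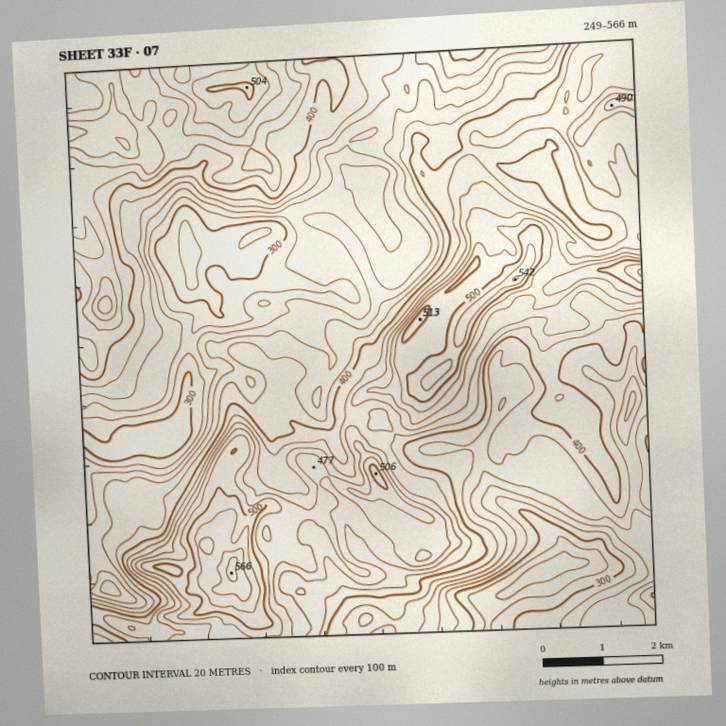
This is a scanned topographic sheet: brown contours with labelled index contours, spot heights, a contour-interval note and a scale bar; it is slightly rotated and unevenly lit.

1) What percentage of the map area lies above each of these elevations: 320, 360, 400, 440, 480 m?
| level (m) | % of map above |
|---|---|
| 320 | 88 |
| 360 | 72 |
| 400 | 50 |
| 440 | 26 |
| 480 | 10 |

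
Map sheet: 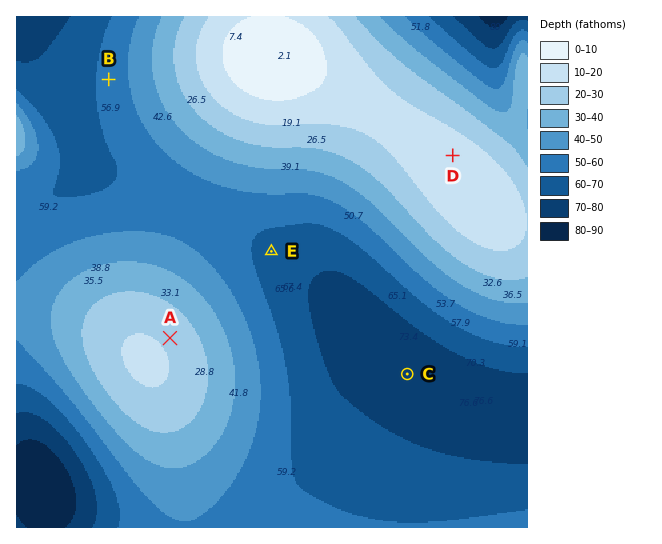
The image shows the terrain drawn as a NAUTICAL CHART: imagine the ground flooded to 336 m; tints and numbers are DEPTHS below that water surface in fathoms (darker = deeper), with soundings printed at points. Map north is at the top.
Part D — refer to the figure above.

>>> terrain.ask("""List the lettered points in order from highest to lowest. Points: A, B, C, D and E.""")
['D', 'A', 'B', 'E', 'C']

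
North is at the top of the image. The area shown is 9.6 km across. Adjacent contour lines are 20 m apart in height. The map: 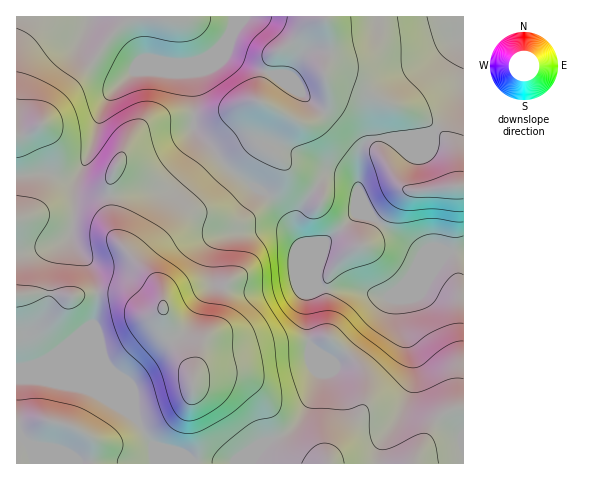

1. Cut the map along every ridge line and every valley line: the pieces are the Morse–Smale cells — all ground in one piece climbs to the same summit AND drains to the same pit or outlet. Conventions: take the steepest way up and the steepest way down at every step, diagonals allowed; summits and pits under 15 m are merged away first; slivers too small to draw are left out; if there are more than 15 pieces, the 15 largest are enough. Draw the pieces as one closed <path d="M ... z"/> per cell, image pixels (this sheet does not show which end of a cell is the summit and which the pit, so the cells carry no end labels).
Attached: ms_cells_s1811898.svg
<path d="M224 163l-29 29-25 35-28 30 0 8 15 19 5 9 1 15-3 3-8 4-6-1-19-16-10-4-30 0-16 3-15-3-40 1 0 84 23 1 43 8 27 11 29 22 15 24 42 19 268 0 1-213-44 1-48-35-6-8-8-22-4-5-13-6-13-1-19 21-13 25 1 13 17 42-25-56-7-11-11-12-36-23z"/><path d="M232 16l-123 1 13 8 21 34 15 0 2 2-27 11-24 23-7 13-12 45-13 21-4 2-12 0-21-4-24 4 1 119 39-1 15 3 16-3 30 0 10 4 14 13 9 4 13-7-1-15-5-9-15-19 0-8 28-30 25-35 29-28-11-16-20-21 2-32-3-21 5-11 19-13 11-12 6-14z"/><path d="M325 18l-17 7-14 15-21 15-14 39 0 7 3 5-7 34-30 22 10 12 31 19 10 9 13 18 12 27-5-18 0-8 13-25 19-21 20 3 9 8 1-27 2-9 8-9 8-3 0-39-22-12-21-5-8-6 0-8 6-18 0-9-2-14z"/><path d="M109 16l-93 1 1 159 23-4 21 4 12 0 4-2 13-21 12-45 7-13 24-23 27-11-2-2-15 0-21-34z"/><path d="M463 16l-137 0 5 34-6 18 0 8 8 6 21 5 22 12 1 39 42-1 13-4 17-21 15-25z"/><path d="M39 380l-23 1 1 83 178-1-42-18-15-24-27-21-24-11z"/><path d="M325 16l-91 0-2 12-8 14-27 21-5 11 3 21-2 32 31 36 31-23 7-34-3-5 0-7 14-39 21-15 14-15 17-7z"/><path d="M377 138l-9 3-7 6-3 12 0 30 3 11 11 17 51 36 40-3 1-63-15-1-29 5-15-2-7-7-13-21-6-11z"/><path d="M463 87l-14 25-17 21-13 4-40 0-1 2 1 11 6 11 13 21 7 7 15 2 44-5z"/>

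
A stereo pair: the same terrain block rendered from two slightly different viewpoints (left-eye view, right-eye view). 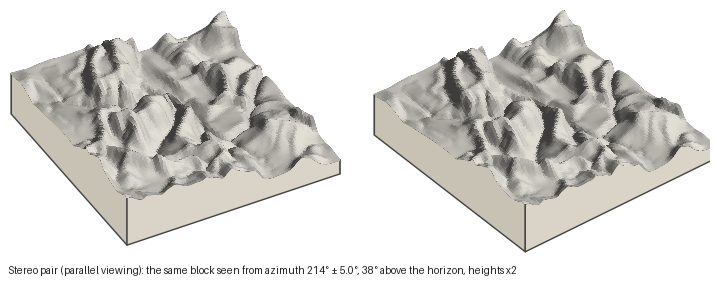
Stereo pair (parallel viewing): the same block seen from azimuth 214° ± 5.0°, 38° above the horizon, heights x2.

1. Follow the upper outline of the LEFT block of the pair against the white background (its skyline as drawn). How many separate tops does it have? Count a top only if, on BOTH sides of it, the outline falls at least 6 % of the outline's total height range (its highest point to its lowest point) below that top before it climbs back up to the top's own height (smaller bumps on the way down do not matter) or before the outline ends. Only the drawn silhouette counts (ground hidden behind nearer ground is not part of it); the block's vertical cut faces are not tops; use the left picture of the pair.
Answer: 2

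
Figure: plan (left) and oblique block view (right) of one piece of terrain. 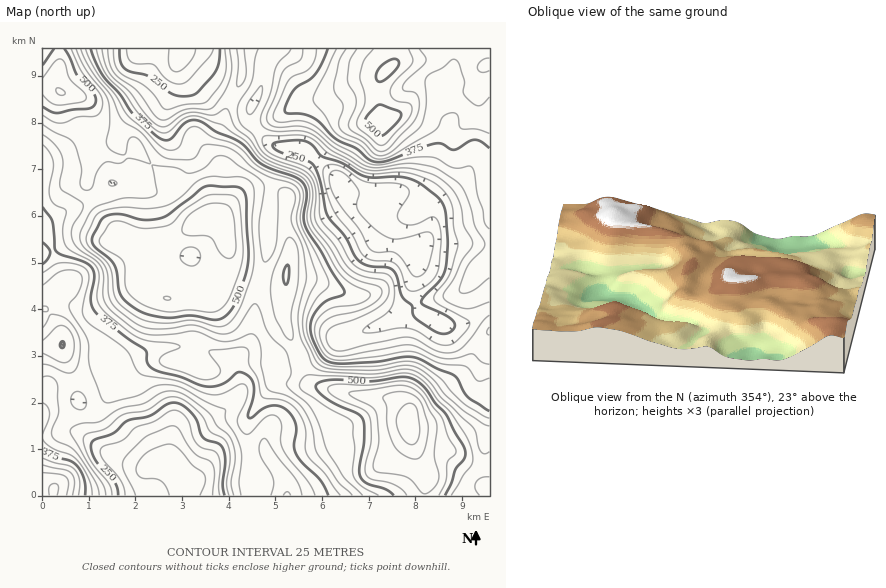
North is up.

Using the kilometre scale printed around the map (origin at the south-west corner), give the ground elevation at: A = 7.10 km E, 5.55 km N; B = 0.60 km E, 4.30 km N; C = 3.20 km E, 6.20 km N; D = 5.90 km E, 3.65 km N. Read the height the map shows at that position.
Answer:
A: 195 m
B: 320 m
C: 530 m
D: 340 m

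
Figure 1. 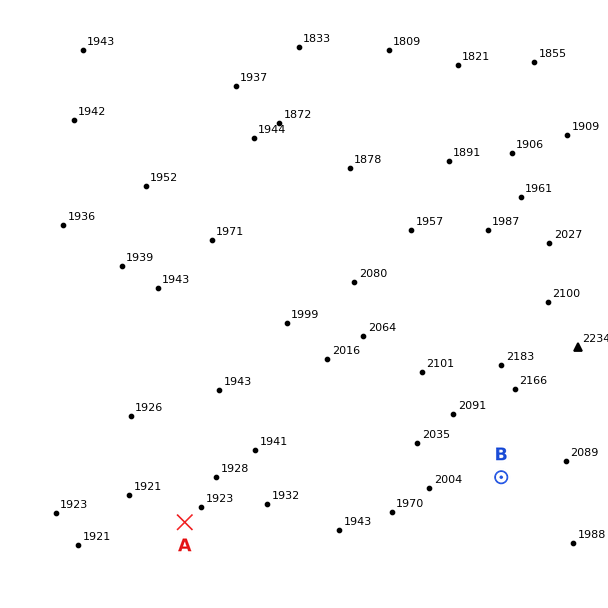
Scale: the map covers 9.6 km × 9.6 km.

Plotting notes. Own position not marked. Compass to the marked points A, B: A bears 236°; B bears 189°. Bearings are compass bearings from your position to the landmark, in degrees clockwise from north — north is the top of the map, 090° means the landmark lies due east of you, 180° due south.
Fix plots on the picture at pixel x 531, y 289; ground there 2080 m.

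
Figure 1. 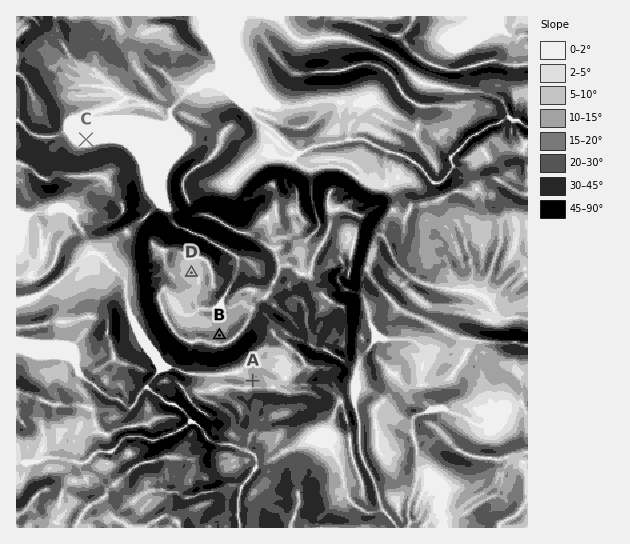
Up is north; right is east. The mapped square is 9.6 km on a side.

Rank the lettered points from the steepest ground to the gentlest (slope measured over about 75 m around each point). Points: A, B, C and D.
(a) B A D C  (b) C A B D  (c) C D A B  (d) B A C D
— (a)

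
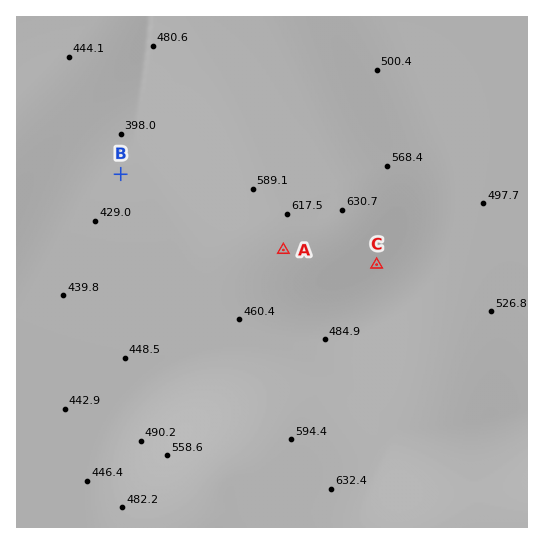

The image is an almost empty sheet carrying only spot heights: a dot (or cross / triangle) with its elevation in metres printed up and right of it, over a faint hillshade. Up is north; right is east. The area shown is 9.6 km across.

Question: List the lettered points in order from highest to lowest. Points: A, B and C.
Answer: A C B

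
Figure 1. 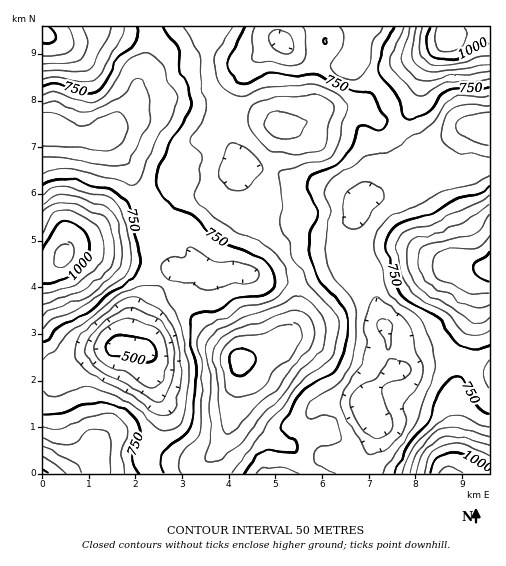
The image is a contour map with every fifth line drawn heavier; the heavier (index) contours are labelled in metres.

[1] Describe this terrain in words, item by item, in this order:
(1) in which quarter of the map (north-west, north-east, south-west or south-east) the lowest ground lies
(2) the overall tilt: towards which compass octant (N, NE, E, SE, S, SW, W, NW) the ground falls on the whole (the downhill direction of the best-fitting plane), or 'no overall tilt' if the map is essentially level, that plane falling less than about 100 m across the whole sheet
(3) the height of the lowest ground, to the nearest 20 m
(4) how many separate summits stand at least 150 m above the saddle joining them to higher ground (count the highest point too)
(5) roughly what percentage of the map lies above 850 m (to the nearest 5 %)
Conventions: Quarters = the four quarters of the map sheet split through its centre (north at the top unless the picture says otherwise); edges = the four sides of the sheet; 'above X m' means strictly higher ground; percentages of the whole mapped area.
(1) Look to the south-west quarter for the lowest ground.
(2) There is no overall tilt: the best-fitting plane is nearly level.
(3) The lowest point is down at roughly 480 m.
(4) There are 7 summits with 150 m or more of prominence.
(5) About 20 % of the map lies above 850 m.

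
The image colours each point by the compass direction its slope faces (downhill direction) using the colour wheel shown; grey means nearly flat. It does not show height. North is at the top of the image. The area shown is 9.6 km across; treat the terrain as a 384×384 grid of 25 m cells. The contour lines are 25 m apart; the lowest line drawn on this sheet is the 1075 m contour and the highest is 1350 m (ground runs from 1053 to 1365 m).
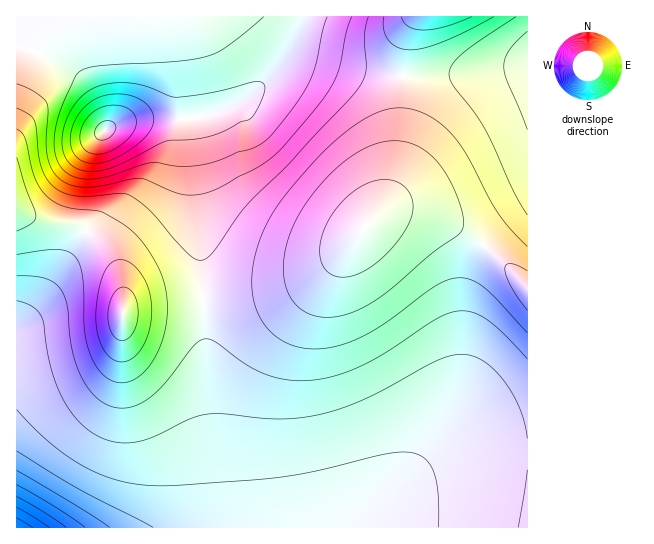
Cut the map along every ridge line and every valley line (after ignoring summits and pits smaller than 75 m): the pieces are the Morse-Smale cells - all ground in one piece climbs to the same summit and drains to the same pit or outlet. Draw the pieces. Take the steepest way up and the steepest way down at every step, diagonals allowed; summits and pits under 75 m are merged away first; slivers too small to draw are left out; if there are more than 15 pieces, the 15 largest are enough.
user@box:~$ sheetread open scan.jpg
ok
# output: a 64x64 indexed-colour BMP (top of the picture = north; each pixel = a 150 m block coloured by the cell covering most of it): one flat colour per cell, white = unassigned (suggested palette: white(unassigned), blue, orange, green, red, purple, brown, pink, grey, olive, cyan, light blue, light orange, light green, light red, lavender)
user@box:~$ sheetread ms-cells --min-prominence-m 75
<image width="64" height="64" href="data:image/bmp;base64,Qk12CAAAAAAAAHYAAAAoAAAAQAAAAEAAAAABAAQAAAAAAAAIAAATCwAAEwsAABAAAAAAAAAA////ALR3HwAOf/8ALKAsACgn1gC9Z5QAS1aMAMJ34wB/f38AIr28AM++FwDox64AeLv/AIrfmACWmP8A1bDFADMzMzMzMzMzMzMzMzERERERERERERFVVVVVVVVVVVVVMzMzMzMzMzMzMzMzMRERERERERERERVVVVVVVVVVVVUzMzMzMzMzMzMzMzMxEREREREREREREVVVVVVVVVVVVTMzMzMzMzMzMzMzMzERERERERERERERFVVVVVVVVVVVMzMzMzMzMzMzMzMzMRERERERERERERERVVVVVVVVVVUzMzMzMzMzMzMzMzMxEREREREREREREREVVVVVVVVVVTMzMzMzMzMzMzMzMzERERERERERERERERFVVVVVVVVVMzMzMzMzMzMzMzMzMRERERERERERERERERFVVVVVVVUzMzMzMzMzMzMzMzMxERERERERERERERERERFVVVVVVTMzMzMzMzMzMzMzMzERERERERERERERERERERERERERMzMzMzMzMzMzMzMzMREREREREREREREREREREREREREzMzMzMzMzMzMzMzMxERERERERERERERERERERERERETMzMzMzMzMzMzMzMxERERERERERERERERERERERERERMzMzMzMzMzMzMzMzEREREREREREREREREREREREREREzMzMzMzMzMzMzMzMRERERERERERERERERERERERERETMzMzMzMzMzMzMzMxERERERERERERERERERERERERERMzMzMzMzMzMzMzMzEREREREREREREREREREREREREREzMzMzMzMzMzMzMzMRERERERERERERERERERERERERETMzMzMzMzMzMzMzMxERERERERERERERERERERERERERMzMzMzMzMzMzMzMzEREREREREREREREREREREREREREzMzMzMzMzMzMzMzMRERERERERERERERERERERERERETMzMzMzMzMzMzMzMxERERERERERERERERERERERERERMzMzMzMzMzMzMzMzEREREREREREREREREREREREREREzMzMzMzMzMzMzMzMRERERERERERERERERERERERERETMzMzMzMzMzMzMzMxERERERERERERERERERERERERERMzMzMzMzMzMzMzMzEREREREREREREREREREREREREREzMzMzMzMzMzMzMzMRERERERERERERERERERERERERETMzMzMzMzMzMzMzMRERERERERERERERERERERERERERMzMzMzMzMiIiIiIhEREREREREREREREREREREREREREzMzMzMzMyIiIiIiREREREERERERERERERERERERERETMzMzMzMzIiIiIiJEREREREQRERERERERERERERERERMzMzMzMzMiIiIiIkREREREREQREREREREREREREREREzMzMzMzMyIiIiIiREREREREREQRERERERERERERERETMzMzMzMyIiIiIiJEREREREREREERERERERERERERERMzMzMzMyIiIiIiIkRERERERERERBEREREREREREREREzMzMzMzIiIiIiIiREREREREREREQRERERERERERERETMzMzMzIiIiIiIiJEREREREREREREERERERERERERERMzMzMyIiIiIiIiIkREREREREREREQREREREREREREREzMiIiIiIiIiIiIiREREREREREREREERERERERERERESIiIiIiIiIiIiIiJERERERERERERERBERERERERERERIiIiIiIiIiIiIiIkREREREREREREREQREREREREREREiIiIiIiIiIiIiIkRERERERERERERERBERERERERERESIiIiIiIiIiIiIiREREREREREREREREQRERERERERERIiIiIiIiIiIiIiJERERERERERERERERBEREREREREREiIiIiIiIiIiIiIkREREREREREREREREERERERERERESIiIiIiIiIiIiIiRERERERERERERERERBERERERERERIiIiIiIiIiIiIiJEREREREREREREREREEREREREREREiIiIiIiIiIiIiIkREREREREREREREREQRERERERERESIiIiIiIiIiIiIiRERERERERERERERERBERERERERERIiIiIiIiIiIiIiJEREREREREREREREREEREREREREREiIiIiIiIiIiIiIkREREREREREREREREQRERERERERESIiIiIiIiIiIiIiIkRERERERERERERERBERERERERERIiIiIiIiIiIiIiIiIiREREREREREREREEREREREREREiIiIiIiIiIiIiIiIiIkREREREREREREQRERERERERESIiIiIiIiIiIiIiIiIiIkRERERERERERBERERERERERIiIiIiIiIiIiIiIiIiIiJEREREREREREEREREREREREiIiIiIiIiIiIiIiIiIiIiREREREREREQRERERERERESIiIiIiIiIiIiIiIiIiIiIkRERERERERBERERERERERIiIiIiIiIiIiIiIiIiIiIiREREREREREEREREREREREiIiIiIiIiIiIiIiIiIiIiIkRERERERERBERERERERESIiIiIiIiIiIiIiIiIiIiIiREREREREREERERERERERIiIiIiIiIiIiIiIiIiIiIiIkREREREREQREREREREREiIiIiIiIiIiIiIiIiIiIiIiRERERERERBERERERERESIiIiIiIiIiIiIiIiIiIiIiIkREREREREQRERERERER"/>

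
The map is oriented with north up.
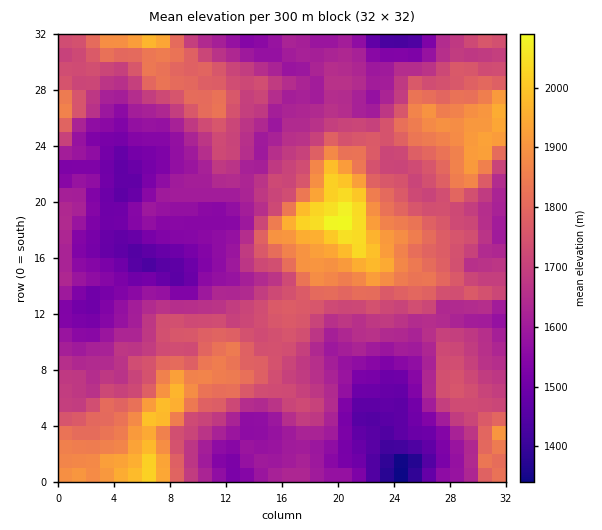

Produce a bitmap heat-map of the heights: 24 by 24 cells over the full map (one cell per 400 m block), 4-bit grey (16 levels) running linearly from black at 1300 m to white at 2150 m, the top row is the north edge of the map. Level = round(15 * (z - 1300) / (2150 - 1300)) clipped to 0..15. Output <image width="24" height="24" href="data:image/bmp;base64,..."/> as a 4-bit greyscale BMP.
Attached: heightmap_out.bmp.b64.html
<image width="24" height="24" href="data:image/bmp;base64,Qk2WAQAAAAAAAHYAAAAoAAAAGAAAABgAAAABAAQAAAAAACABAAATCwAAEwsAABAAAAAAAAAAAAAAABEREQAiIiIAMzMzAERERABVVVUAZmZmAHd3dwCIiIgAmZmZAKqqqgC7u7sAzMzMAN3d3QDu7u4A////AKq8zIZUVWZVMhJFeaqry4ZEVVVUMhJFeZmauodlVVZUMzNGe4iZvKh2VXdkMzRXiHeIm7qYd3dkMzV4d3Z3irqpmHdlREV4d2ZniJmpiHZlVFV4dlVWZ4iZiIdWZmZ3dkRFaIiHeIhmZ2ZmZURFZmZneIiIh3hmdlRERDRVZ4mpqpmYh2VEMzRVd5ury6mYZ1QzM0RViau826mIdmRDRERVeszey6mIdmVEVVVFaK3eyZiHdlVDRVVmZ4rNuYeJhkRDRFVmZ3nLmHiKp1VDRFZ3Znipl3mauXRERFZ3ZWeIiJqqu5ZUVWiXdWZ3Z5qqu6dlZ4mYdmZmVnqZq4d3iZmIh2VmZXiImHiImZl2ZVZmVVV4d4iqu5dlRWVWQzNniA=="/>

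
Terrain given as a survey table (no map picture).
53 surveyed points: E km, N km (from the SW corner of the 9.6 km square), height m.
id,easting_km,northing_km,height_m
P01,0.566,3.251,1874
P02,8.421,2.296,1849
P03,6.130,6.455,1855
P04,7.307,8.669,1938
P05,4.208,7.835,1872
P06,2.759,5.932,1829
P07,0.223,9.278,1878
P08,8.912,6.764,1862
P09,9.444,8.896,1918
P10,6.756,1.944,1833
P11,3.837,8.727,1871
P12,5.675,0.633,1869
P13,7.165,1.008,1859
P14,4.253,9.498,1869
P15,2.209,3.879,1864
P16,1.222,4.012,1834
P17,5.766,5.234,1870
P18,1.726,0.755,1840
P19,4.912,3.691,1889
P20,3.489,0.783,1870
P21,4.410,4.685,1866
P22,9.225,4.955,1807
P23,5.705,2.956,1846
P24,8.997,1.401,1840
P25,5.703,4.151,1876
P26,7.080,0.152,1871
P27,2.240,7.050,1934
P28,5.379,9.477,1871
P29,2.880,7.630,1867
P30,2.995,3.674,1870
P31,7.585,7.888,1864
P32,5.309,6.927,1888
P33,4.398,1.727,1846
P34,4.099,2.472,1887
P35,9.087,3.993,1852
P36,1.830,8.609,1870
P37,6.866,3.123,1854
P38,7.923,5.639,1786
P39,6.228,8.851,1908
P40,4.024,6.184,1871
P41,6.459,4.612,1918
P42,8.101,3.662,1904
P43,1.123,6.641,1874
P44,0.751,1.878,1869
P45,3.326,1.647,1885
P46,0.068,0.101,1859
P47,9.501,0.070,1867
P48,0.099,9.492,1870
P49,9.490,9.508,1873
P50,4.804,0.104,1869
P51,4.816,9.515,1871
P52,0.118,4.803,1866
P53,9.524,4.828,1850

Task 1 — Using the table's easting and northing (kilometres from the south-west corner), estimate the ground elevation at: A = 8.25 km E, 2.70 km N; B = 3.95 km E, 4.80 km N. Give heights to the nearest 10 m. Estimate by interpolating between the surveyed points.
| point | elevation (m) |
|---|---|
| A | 1850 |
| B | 1870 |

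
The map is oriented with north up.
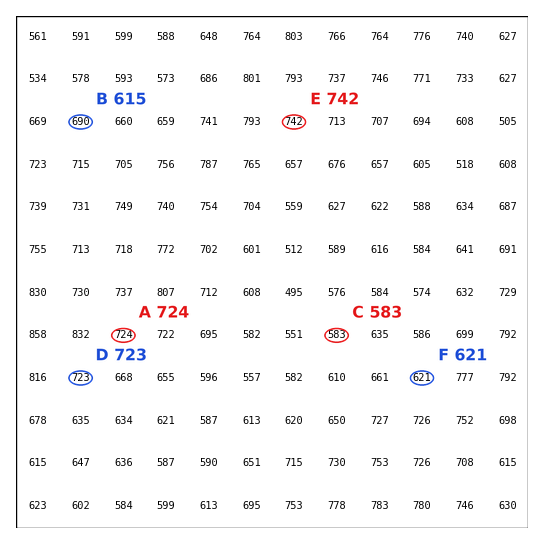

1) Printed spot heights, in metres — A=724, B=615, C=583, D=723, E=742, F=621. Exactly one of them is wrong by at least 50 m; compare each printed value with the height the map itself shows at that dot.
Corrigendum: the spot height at B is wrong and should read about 690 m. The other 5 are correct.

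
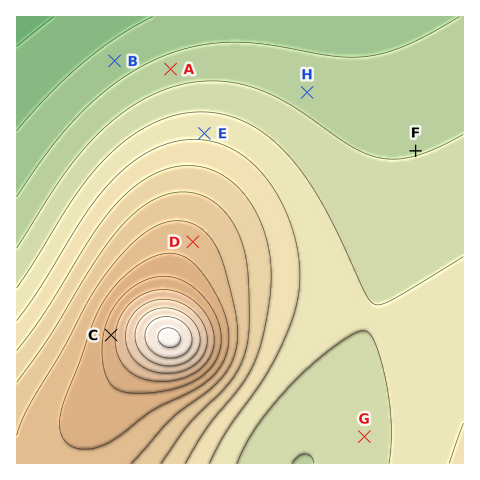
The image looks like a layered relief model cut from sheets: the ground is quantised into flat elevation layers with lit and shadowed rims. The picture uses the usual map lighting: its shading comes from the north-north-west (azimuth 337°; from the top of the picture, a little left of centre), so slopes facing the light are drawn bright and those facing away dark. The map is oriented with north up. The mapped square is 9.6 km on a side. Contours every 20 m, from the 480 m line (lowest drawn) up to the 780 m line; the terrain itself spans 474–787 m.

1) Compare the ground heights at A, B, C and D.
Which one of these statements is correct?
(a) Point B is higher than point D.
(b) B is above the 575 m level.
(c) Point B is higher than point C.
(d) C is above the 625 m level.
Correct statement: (d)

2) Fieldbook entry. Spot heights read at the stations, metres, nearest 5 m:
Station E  575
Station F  540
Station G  550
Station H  530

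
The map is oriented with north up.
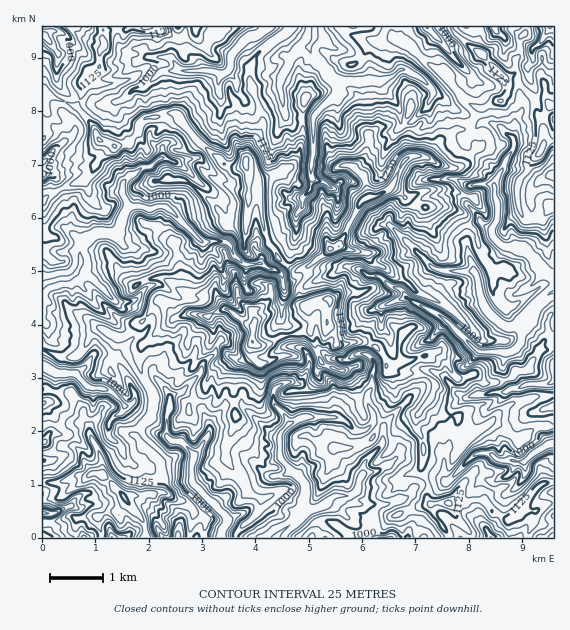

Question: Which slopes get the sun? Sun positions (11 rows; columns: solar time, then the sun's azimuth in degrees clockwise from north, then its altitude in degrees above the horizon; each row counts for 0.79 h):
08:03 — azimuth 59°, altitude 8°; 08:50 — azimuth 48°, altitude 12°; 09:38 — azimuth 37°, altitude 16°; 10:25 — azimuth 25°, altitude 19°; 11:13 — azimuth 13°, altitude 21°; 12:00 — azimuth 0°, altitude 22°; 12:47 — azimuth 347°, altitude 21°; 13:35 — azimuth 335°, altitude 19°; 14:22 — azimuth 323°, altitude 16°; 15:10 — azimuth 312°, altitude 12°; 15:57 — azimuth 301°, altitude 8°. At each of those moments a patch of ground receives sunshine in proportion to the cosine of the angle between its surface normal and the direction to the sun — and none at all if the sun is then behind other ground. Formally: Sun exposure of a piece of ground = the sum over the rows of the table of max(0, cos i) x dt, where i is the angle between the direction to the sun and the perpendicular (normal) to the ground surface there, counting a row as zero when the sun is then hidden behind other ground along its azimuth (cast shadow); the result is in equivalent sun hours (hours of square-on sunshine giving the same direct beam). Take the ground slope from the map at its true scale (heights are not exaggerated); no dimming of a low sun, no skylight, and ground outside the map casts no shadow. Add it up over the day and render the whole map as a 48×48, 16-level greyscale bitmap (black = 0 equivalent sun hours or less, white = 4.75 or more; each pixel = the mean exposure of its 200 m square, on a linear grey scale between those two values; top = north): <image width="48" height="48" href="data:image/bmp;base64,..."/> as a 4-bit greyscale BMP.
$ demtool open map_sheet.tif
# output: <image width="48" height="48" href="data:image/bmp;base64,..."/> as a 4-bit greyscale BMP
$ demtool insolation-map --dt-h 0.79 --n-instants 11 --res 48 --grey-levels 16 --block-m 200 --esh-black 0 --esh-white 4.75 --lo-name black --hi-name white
<image width="48" height="48" href="data:image/bmp;base64,Qk32BAAAAAAAAHYAAAAoAAAAMAAAADAAAAABAAQAAAAAAIAEAAATCwAAEwsAABAAAAAAAAAAAAAAABEREQAiIiIAMzMzAERERABVVVUAZmZmAHd3dwCIiIgAmZmZAKqqqgC7u7sAzMzMAN3d3QDu7u4A////ADVSJRBZokVWWFI1e4RFd0ICRFR1hSM2M5dURCMmWERGZ8YiJrmKqHcyNDhZcjU1ZxOrunVZVDONgidTZWrcmZnLY0M1NIymdEMTZmaFMknXN1N1I1M3qnVIqbuXeKvJilZhJFzu682DEmi8l2chFohzWZ3Ym6a9ZMyHI77cuYZEZGir7FVDVZmIVIacd3uM3Nzc3cqZiHZlVpllY0d1UzWrpmU4qsvaq1eZuqlmeoZ6h4VnUjRWQ0g3h3Zje1MUzMd6a8d3ruUYhlZ3ZjZ4hiSFeHaGERIxKUqXm3R5pQI0l1Z3anmavbVjNnZnU0SXMGdnp4zHNEJUZ1ZiKMzMo0d1RFZnmFibl7mpt0vKZaZjV4ckIBIyJGQ4dVaIe6d5vJl6y6Z5dWhFNmIyAAAAFEMzqkaNyKt0NDZ83GNGdlljVCMgEhAAAiM0OIVzRXnty876IBZFk1OVMgAQASEAASIiI3oyFGMTWKVDhmZHVVUnQQAAAAMCQSRWZ3N9qbx0aBIhSYVlR2NWckOFECSKmkKXYzV178z7ZXuoJWZ1RWRSbHMlmSQhEASYvretdESblbiIU0R4U1c2N5m6MAMnuYyXRa7lFXhquKl3Z8pVgyMhEUd5unZXm7ppdH1Ri8yZuXZmr5vIaFETAmmFdUaJicu9/+MYzGJHmIeL2cu6aL7/q6uZl1V2dke/5wKMtjZEjHrNqnMXqqiIzb/pnP26UiEjEmq6dGmnSZzKl0VjmIvLqbV6aZ7/u7phW6p2ZWVHhUVodGrdq8vNyK//VWWKuFIWq93LZWVnmSJHh3zdzKurvaZhPLUgAAWrmVATNaqpdHqnZp3LuYqchjMVq80wAUV4pSV2N624RVNXrdllRXeXcmQ4mrmbjd2pQSaGWpQyRHuER2dUetsxEFRJmZnOl5iCATZEaFIQFFVCECV4vLVFV4ZpmqzLpDEQETMzg1YzM0Q0M0SsqUVmd4Z4pbqqxhABAiI3RFdohFM0WbYhAARWl2Z4iFvJmTABSLqVOFZ4ircRaHUyAABZVHh3URiWru1UqXiKylZ3q/yoU0KKlmiDZmaGNHUgJZ3XZWVBEzmVemZ3dDAFvuloRVe8hmV0F8rIMAFERDeWI1iIdQABFhNljKq87WSu/7nNY43LgzSXJBWYYkM0Y3Qq+9/L7YWe/am///qZhmOblFNpiuyFICSdy/+prca9yYid7smHmZpXmYVWncuVNDfLu8ynq5fMiup5ycuYioNWiVhku7rMlnupm6qZh3W6vf7aW7vKYzNXhnVomJu97/yqqZiad0Nqzc3Zhpt0iDNXhouWQzWcy9ypmJWKeJdXm7yoqHZZqshnmrp2RmQku826m4iYisu4iqqr2kN4l1V6eKq6Y2mmWbu5WYl2esyEEDIpciaZUzqJm6m6yIiLlzIgJol5ealVh0NBFJqkJMuHq8dpZlZlIjY1hZx0RpeLp1RSSbtlapqoqaaWiHMQIjaXM0nYM1eFRWdnmqY33elzayVKuYYyJbmZljJ9pWdli7mZnIR8maapiw=="/>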